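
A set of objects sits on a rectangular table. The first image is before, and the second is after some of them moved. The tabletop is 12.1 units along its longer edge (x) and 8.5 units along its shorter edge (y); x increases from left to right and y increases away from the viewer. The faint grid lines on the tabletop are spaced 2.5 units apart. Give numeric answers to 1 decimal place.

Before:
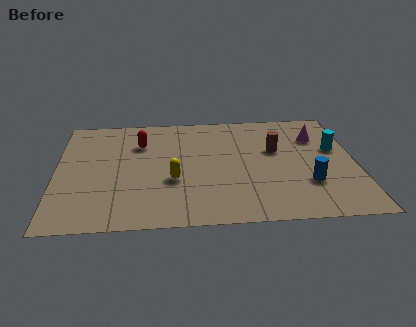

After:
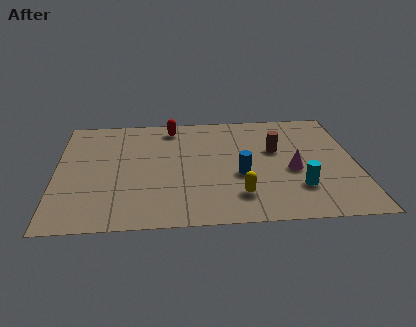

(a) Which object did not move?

the brown cylinder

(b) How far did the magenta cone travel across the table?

2.7

The magenta cone moved from about (10.6, 6.1) to (9.5, 3.6), a distance of √(1.1² + 2.5²) ≈ 2.7.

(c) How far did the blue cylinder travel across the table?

2.8

From (10.1, 2.6) to (7.4, 3.4), the blue cylinder covered √(2.7² + 0.8²) ≈ 2.8 units.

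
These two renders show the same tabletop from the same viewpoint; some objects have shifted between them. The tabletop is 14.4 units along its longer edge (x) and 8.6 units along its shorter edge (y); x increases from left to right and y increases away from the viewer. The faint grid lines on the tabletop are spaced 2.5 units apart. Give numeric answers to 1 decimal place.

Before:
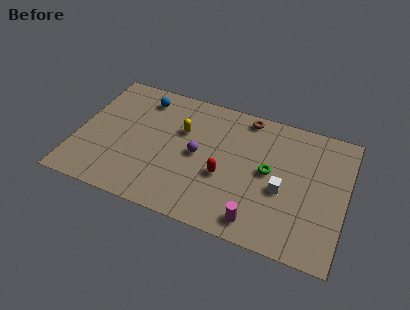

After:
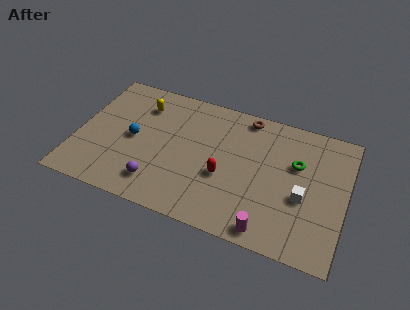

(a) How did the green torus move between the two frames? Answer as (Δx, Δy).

(1.4, 1.0)

From the two frames, the green torus sits at roughly (10.3, 4.5) before and (11.7, 5.5) after.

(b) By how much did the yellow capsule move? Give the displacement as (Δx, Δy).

(-2.3, 1.0)

The yellow capsule was at about (5.5, 5.6) and moved to about (3.2, 6.6).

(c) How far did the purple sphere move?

3.2

The purple sphere was near (6.5, 4.3) before and (4.6, 1.7) after, so it travelled √(1.9² + 2.6²) ≈ 3.2 units.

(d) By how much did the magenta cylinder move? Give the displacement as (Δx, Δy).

(0.6, -0.3)

The magenta cylinder started near (10.0, 1.2) and ended near (10.6, 0.9).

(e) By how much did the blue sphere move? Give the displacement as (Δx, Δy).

(-0.2, -2.9)

From the two frames, the blue sphere sits at roughly (3.2, 7.1) before and (3.0, 4.2) after.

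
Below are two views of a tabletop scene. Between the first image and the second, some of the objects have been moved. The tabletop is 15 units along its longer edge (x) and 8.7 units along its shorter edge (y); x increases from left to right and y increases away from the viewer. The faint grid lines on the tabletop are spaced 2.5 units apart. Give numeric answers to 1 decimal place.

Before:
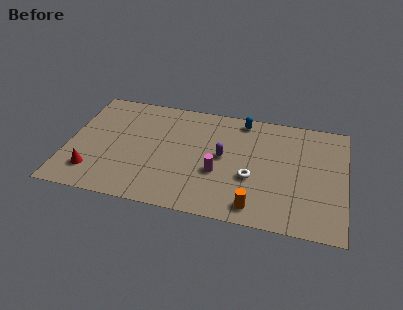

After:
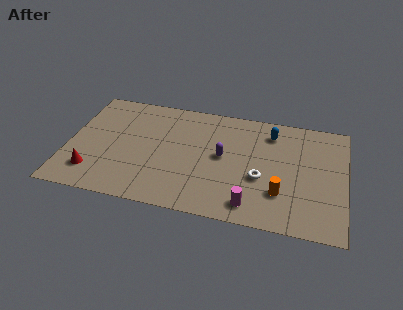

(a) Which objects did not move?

the purple capsule and the red cone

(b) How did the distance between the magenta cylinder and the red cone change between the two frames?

+1.8

The distance was about 6.8 in the first image and 8.6 in the second, so they moved 1.8 units further apart.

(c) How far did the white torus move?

0.5

The white torus was near (10.0, 3.3) before and (10.5, 3.4) after, so it travelled √(0.5² + 0.1²) ≈ 0.5 units.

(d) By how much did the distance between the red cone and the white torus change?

+0.5

The distance was about 8.6 in the first image and 9.1 in the second, so they moved 0.5 units further apart.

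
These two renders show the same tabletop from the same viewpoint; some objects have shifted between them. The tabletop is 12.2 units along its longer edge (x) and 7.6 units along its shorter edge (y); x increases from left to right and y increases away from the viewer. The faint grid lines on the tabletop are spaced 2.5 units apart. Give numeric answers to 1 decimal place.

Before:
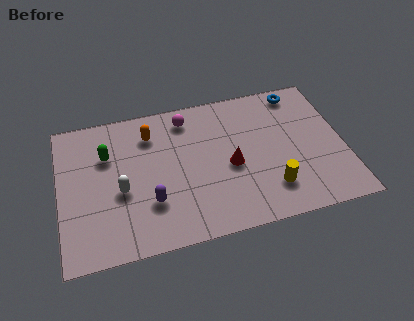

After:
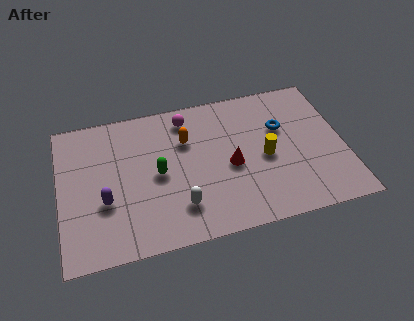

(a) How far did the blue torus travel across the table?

2.0

The blue torus moved from about (10.5, 6.7) to (9.6, 4.9), a distance of √(0.9² + 1.8²) ≈ 2.0.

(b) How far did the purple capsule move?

2.0

The purple capsule was near (3.8, 2.3) before and (1.9, 2.8) after, so it travelled √(1.9² + 0.5²) ≈ 2.0 units.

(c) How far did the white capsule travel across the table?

2.8

From (2.6, 3.2) to (5.0, 1.8), the white capsule covered √(2.4² + 1.4²) ≈ 2.8 units.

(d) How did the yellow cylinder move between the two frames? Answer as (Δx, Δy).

(-0.1, 1.7)

The yellow cylinder started near (8.9, 1.8) and ended near (8.8, 3.5).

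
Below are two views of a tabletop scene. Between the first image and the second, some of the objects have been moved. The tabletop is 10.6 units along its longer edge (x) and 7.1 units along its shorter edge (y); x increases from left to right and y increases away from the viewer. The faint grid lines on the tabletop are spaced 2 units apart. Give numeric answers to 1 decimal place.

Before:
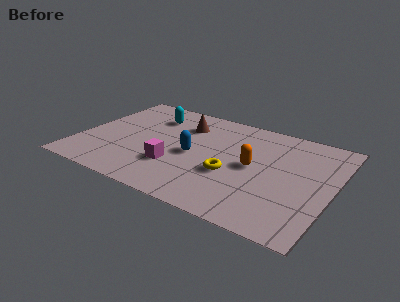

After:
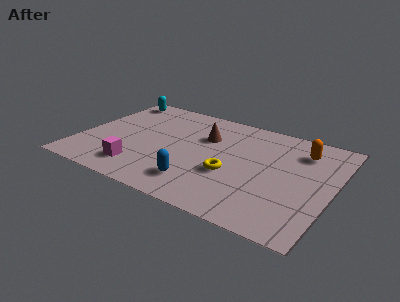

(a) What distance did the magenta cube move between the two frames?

1.6

The magenta cube was near (4.2, 2.2) before and (2.8, 1.4) after, so it travelled √(1.4² + 0.8²) ≈ 1.6 units.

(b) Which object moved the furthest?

the orange capsule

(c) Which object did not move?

the yellow torus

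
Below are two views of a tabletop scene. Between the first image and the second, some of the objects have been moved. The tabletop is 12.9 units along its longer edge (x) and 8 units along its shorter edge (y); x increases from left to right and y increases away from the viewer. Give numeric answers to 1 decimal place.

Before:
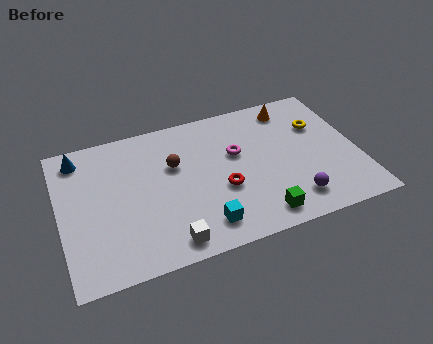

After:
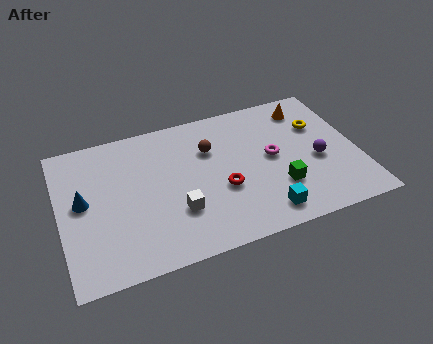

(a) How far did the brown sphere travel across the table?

1.6

The brown sphere was near (5.0, 5.1) before and (6.6, 5.5) after, so it travelled √(1.6² + 0.4²) ≈ 1.6 units.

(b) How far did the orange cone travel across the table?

0.7

The orange cone was near (10.3, 6.8) before and (11.0, 6.6) after, so it travelled √(0.7² + 0.2²) ≈ 0.7 units.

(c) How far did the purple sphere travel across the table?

2.3

From (9.8, 1.5) to (11.1, 3.4), the purple sphere covered √(1.3² + 1.9²) ≈ 2.3 units.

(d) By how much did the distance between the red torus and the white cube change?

-1.2

The distance was about 3.3 in the first image and 2.1 in the second, so they moved 1.2 units closer together.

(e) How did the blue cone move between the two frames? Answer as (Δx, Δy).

(0.0, -2.5)

The blue cone started near (1.0, 6.8) and ended near (1.0, 4.3).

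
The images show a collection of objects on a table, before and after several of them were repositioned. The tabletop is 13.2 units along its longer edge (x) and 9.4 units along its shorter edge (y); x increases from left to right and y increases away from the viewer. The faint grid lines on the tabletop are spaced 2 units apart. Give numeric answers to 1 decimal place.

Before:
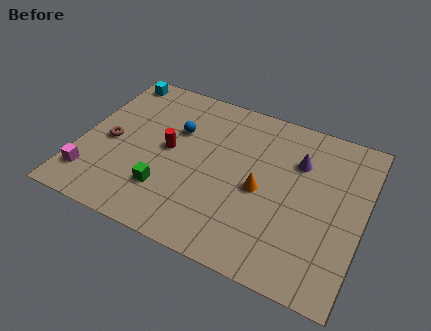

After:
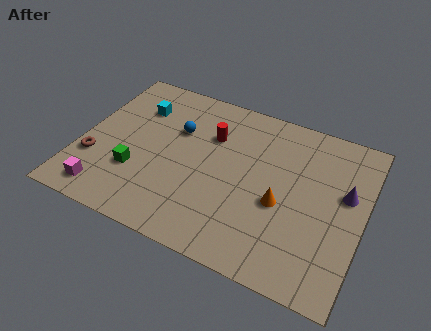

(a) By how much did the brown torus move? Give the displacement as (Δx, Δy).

(-0.6, -1.3)

The brown torus started near (1.4, 4.3) and ended near (0.8, 3.0).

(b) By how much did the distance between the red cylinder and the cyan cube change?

-1.1

The distance was about 4.7 in the first image and 3.6 in the second, so they moved 1.1 units closer together.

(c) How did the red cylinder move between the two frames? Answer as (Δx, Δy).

(1.8, 1.6)

The red cylinder started near (4.1, 4.9) and ended near (5.9, 6.5).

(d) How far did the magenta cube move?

1.0

The magenta cube moved from about (0.8, 1.9) to (1.6, 1.3), a distance of √(0.8² + 0.6²) ≈ 1.0.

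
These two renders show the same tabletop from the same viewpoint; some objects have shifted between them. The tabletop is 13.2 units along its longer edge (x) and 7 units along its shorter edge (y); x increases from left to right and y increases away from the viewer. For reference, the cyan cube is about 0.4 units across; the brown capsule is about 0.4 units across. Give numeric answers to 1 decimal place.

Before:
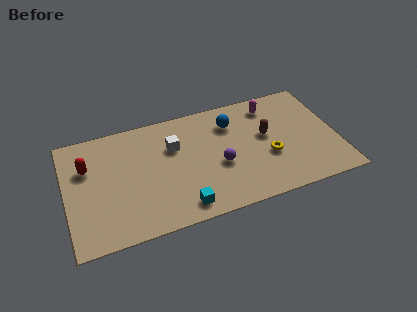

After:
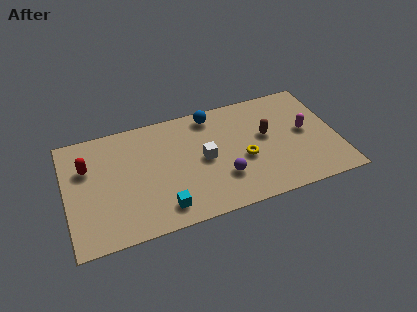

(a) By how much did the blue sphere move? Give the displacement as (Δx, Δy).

(-0.9, 0.8)

From the two frames, the blue sphere sits at roughly (8.2, 5.3) before and (7.3, 6.1) after.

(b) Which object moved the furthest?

the magenta capsule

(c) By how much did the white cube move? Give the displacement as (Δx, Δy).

(1.4, -1.2)

The white cube was at about (5.3, 4.7) and moved to about (6.7, 3.5).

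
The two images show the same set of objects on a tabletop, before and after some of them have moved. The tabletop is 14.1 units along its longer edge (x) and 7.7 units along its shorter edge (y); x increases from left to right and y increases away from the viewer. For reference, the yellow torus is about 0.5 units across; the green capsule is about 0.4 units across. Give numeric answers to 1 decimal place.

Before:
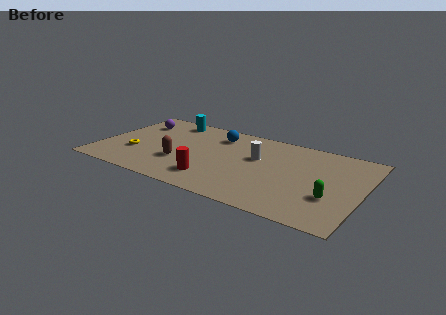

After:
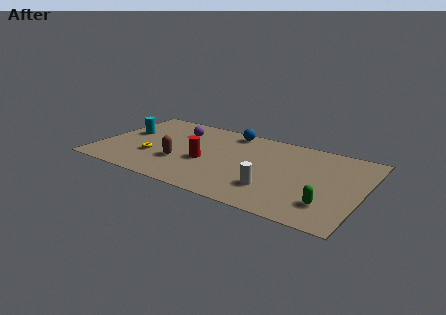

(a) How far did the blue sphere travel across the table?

0.9

The blue sphere moved from about (6.0, 6.1) to (6.6, 6.8), a distance of √(0.6² + 0.7²) ≈ 0.9.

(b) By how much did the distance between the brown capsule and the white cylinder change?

+0.7

They were about 4.4 units apart before and 5.1 after — 0.7 units further apart.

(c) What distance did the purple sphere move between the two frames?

2.4

The purple sphere was near (1.5, 5.8) before and (3.9, 5.7) after, so it travelled √(2.4² + 0.1²) ≈ 2.4 units.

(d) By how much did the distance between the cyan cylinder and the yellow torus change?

-1.7

Before: roughly 4.3 units apart; after: 2.6. That's 1.7 units closer together.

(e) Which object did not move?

the brown capsule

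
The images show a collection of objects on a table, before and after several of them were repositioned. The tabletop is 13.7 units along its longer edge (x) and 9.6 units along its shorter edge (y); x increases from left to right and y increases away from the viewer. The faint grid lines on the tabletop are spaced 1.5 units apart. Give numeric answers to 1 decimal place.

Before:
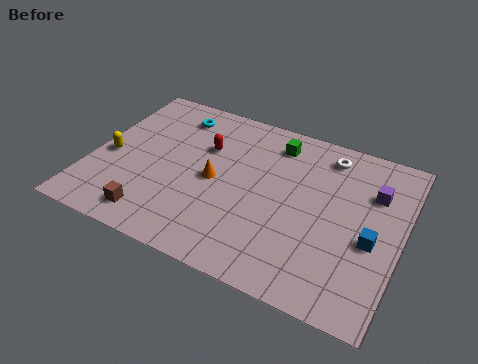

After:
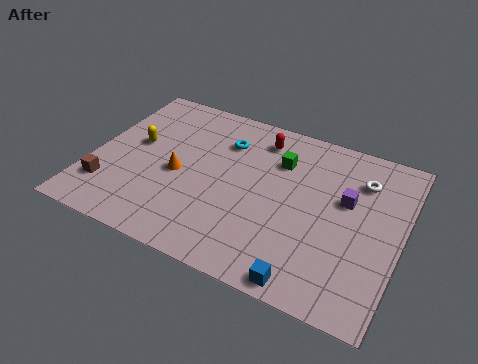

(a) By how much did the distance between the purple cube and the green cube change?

-1.4

The distance was about 4.7 in the first image and 3.3 in the second, so they moved 1.4 units closer together.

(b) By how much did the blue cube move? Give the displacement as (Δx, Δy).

(-2.4, -3.2)

From the two frames, the blue cube sits at roughly (12.5, 4.0) before and (10.1, 0.8) after.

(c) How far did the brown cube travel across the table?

2.4

From (3.2, 1.4) to (1.0, 2.3), the brown cube covered √(2.2² + 0.9²) ≈ 2.4 units.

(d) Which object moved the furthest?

the blue cube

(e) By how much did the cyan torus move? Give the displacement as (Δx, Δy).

(2.4, -0.8)

The cyan torus was at about (3.2, 7.9) and moved to about (5.6, 7.1).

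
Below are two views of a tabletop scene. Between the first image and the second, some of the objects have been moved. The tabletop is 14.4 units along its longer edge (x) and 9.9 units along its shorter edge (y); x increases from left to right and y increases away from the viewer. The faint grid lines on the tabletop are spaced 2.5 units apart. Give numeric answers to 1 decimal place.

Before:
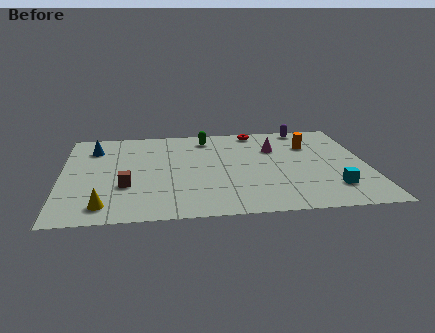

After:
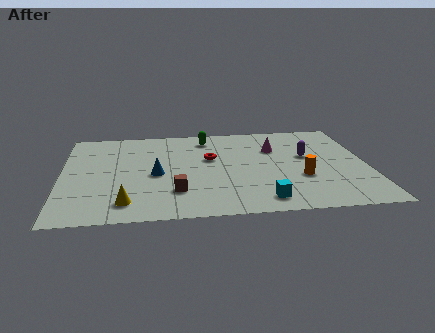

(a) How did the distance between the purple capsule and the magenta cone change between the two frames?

-0.9

They were about 2.7 units apart before and 1.8 after — 0.9 units closer together.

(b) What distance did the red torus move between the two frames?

3.7

The red torus was near (9.3, 8.9) before and (7.0, 6.0) after, so it travelled √(2.3² + 2.9²) ≈ 3.7 units.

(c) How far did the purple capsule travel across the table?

3.2

From (11.7, 9.0) to (11.6, 5.8), the purple capsule covered √(0.1² + 3.2²) ≈ 3.2 units.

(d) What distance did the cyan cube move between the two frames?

3.4

The cyan cube was near (12.6, 2.3) before and (9.3, 1.4) after, so it travelled √(3.3² + 0.9²) ≈ 3.4 units.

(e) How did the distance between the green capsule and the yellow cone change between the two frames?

-0.7

The distance was about 8.4 in the first image and 7.7 in the second, so they moved 0.7 units closer together.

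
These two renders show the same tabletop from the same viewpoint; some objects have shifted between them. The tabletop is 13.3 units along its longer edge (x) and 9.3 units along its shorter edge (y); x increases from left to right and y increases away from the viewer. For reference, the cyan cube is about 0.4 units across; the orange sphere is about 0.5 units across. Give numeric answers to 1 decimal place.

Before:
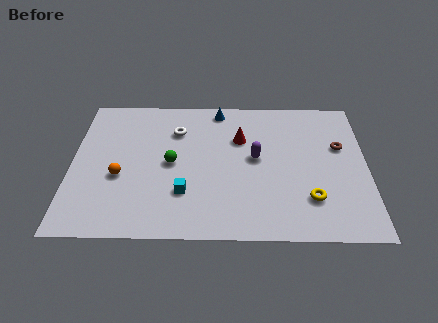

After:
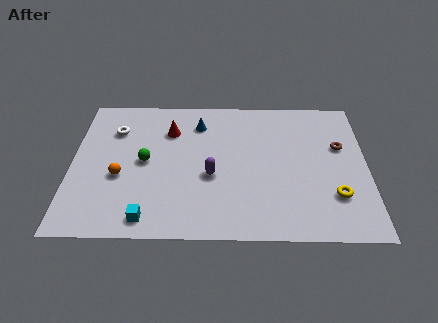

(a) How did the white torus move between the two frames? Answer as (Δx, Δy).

(-2.8, 0.0)

The white torus started near (4.7, 6.8) and ended near (1.9, 6.8).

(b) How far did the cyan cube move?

2.3

From (5.1, 2.7) to (3.5, 1.1), the cyan cube covered √(1.6² + 1.6²) ≈ 2.3 units.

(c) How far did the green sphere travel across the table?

1.2

The green sphere was near (4.5, 4.6) before and (3.3, 4.7) after, so it travelled √(1.2² + 0.1²) ≈ 1.2 units.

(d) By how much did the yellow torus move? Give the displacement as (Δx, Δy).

(1.1, 0.2)

The yellow torus started near (10.7, 2.4) and ended near (11.8, 2.6).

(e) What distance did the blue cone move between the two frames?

1.3

From (6.6, 8.3) to (5.7, 7.3), the blue cone covered √(0.9² + 1.0²) ≈ 1.3 units.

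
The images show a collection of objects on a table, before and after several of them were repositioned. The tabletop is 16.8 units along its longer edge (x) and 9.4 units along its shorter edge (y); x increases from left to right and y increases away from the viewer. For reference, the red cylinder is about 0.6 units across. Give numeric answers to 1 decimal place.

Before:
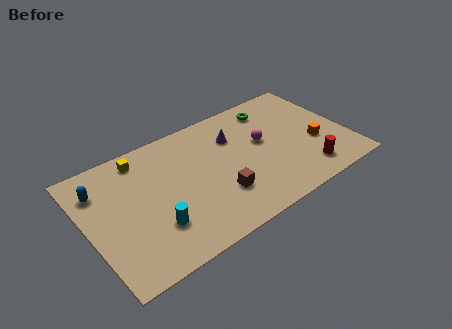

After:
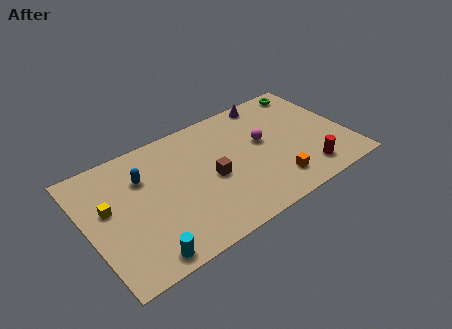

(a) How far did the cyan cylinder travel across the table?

2.0

The cyan cylinder was near (3.9, 2.7) before and (2.9, 1.0) after, so it travelled √(1.0² + 1.7²) ≈ 2.0 units.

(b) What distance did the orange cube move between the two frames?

3.5

From (14.7, 3.6) to (11.6, 1.9), the orange cube covered √(3.1² + 1.7²) ≈ 3.5 units.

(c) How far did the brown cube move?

1.5

From (8.1, 2.8) to (7.9, 4.3), the brown cube covered √(0.2² + 1.5²) ≈ 1.5 units.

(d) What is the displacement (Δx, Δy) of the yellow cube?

(-2.5, -2.6)

From the two frames, the yellow cube sits at roughly (3.9, 8.1) before and (1.4, 5.5) after.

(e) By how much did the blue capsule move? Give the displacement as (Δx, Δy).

(2.7, -0.5)

From the two frames, the blue capsule sits at roughly (1.1, 7.1) before and (3.8, 6.6) after.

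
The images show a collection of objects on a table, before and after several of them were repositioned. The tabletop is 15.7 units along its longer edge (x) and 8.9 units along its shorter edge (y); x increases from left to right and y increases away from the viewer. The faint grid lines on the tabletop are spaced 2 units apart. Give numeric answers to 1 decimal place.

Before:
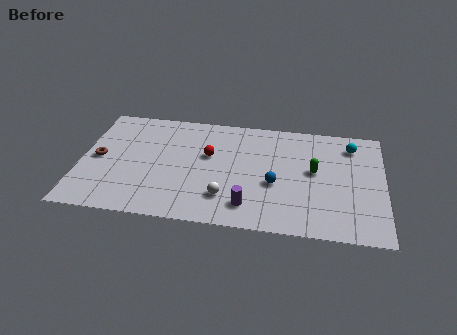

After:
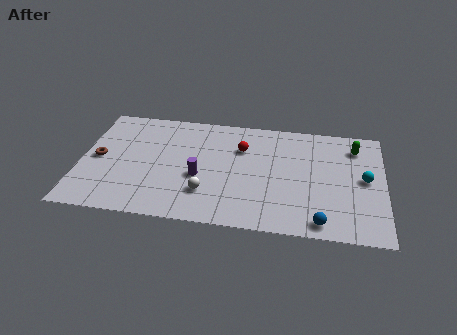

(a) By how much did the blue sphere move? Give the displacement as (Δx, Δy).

(2.4, -2.6)

The blue sphere was at about (10.1, 3.6) and moved to about (12.5, 1.0).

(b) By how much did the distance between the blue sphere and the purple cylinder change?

+4.5

The distance was about 2.3 in the first image and 6.8 in the second, so they moved 4.5 units further apart.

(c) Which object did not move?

the brown torus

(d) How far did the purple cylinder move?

3.2

From (8.8, 1.7) to (6.2, 3.6), the purple cylinder covered √(2.6² + 1.9²) ≈ 3.2 units.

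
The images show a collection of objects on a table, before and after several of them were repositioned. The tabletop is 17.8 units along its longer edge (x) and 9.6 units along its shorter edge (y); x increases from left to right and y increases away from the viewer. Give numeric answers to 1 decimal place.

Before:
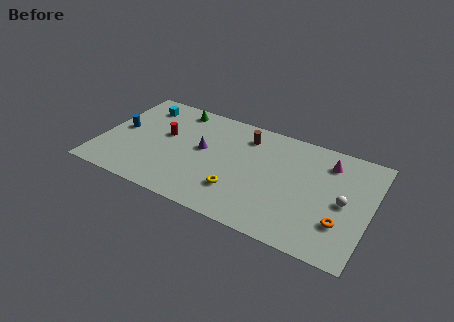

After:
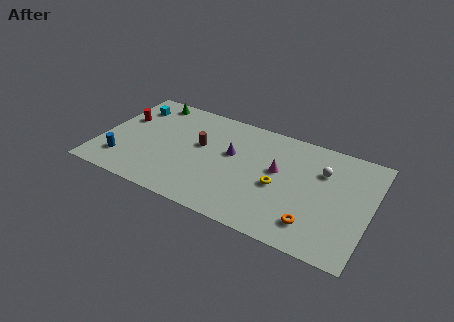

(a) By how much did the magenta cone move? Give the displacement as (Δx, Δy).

(-3.1, -2.1)

From the two frames, the magenta cone sits at roughly (14.8, 7.6) before and (11.7, 5.5) after.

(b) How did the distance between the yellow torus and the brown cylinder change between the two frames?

+0.5

Before: roughly 5.1 units apart; after: 5.6. That's 0.5 units further apart.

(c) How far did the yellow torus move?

3.0

From (9.4, 2.6) to (11.9, 4.2), the yellow torus covered √(2.5² + 1.6²) ≈ 3.0 units.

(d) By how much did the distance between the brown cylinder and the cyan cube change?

-1.8

They were about 7.1 units apart before and 5.3 after — 1.8 units closer together.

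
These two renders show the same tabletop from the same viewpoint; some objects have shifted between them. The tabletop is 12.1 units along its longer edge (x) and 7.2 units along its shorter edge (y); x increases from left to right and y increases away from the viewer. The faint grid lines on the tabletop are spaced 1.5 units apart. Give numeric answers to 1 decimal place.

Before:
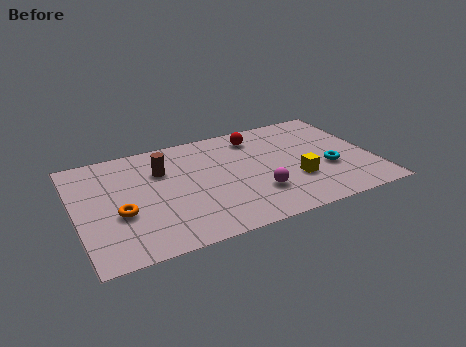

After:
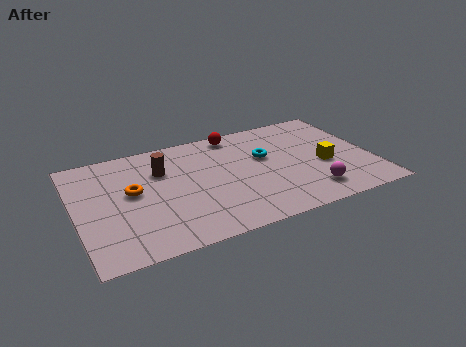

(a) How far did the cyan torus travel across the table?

2.9

The cyan torus was near (10.2, 2.7) before and (7.8, 4.4) after, so it travelled √(2.4² + 1.7²) ≈ 2.9 units.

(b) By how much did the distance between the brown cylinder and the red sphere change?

-0.6

They were about 4.1 units apart before and 3.5 after — 0.6 units closer together.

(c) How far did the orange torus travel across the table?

1.3

From (1.7, 2.8) to (2.3, 4.0), the orange torus covered √(0.6² + 1.2²) ≈ 1.3 units.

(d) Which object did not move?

the brown cylinder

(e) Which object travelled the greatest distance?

the cyan torus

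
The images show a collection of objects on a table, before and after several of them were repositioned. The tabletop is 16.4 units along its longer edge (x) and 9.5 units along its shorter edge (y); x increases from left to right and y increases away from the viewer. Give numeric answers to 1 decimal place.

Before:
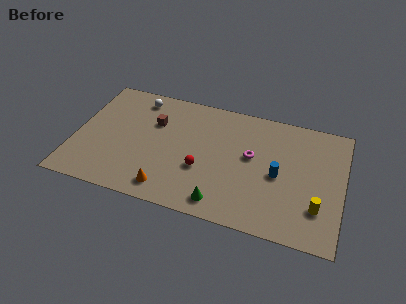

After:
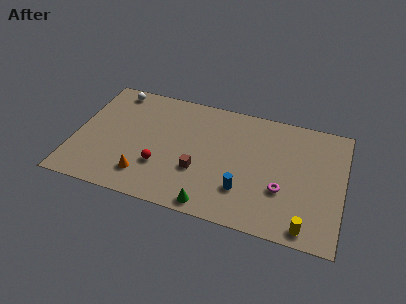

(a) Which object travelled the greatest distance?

the brown cube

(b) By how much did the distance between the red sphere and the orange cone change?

-1.5

Before: roughly 2.8 units apart; after: 1.3. That's 1.5 units closer together.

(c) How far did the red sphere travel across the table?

2.5

The red sphere moved from about (7.9, 3.5) to (5.4, 3.0), a distance of √(2.5² + 0.5²) ≈ 2.5.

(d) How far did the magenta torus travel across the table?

2.9

From (10.8, 5.4) to (12.8, 3.3), the magenta torus covered √(2.0² + 2.1²) ≈ 2.9 units.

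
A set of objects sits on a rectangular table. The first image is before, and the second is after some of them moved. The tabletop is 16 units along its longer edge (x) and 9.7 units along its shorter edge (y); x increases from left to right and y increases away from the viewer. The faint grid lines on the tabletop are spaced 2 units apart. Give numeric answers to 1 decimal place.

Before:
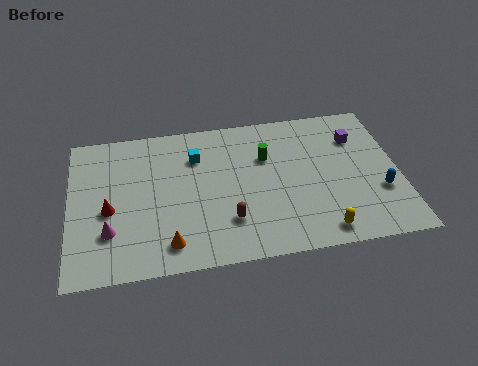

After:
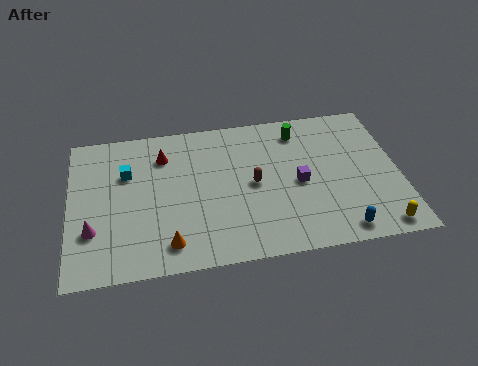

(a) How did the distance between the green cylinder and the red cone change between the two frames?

-1.3

The distance was about 8.0 in the first image and 6.7 in the second, so they moved 1.3 units closer together.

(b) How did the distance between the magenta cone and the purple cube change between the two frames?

-2.8

They were about 12.9 units apart before and 10.1 after — 2.8 units closer together.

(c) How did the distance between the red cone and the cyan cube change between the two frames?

-3.2

The distance was about 5.2 in the first image and 2.0 in the second, so they moved 3.2 units closer together.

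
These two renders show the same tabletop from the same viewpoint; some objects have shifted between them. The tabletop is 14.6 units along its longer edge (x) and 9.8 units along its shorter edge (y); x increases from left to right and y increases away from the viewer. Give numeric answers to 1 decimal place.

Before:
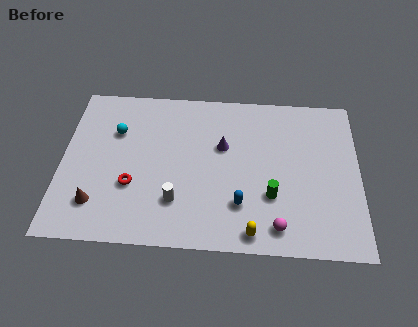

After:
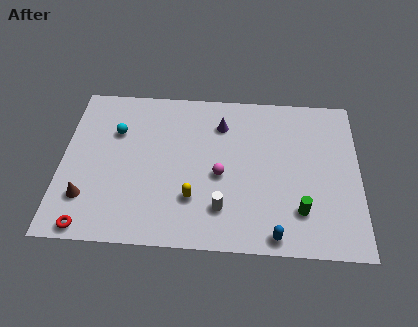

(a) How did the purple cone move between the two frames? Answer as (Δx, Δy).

(-0.1, 1.4)

The purple cone was at about (7.9, 6.1) and moved to about (7.8, 7.5).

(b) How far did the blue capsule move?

2.4

The blue capsule was near (8.8, 2.6) before and (10.5, 0.9) after, so it travelled √(1.7² + 1.7²) ≈ 2.4 units.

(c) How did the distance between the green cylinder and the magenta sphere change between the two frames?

+2.5

They were about 1.8 units apart before and 4.3 after — 2.5 units further apart.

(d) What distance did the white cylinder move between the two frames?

2.2

The white cylinder moved from about (5.7, 2.6) to (7.9, 2.3), a distance of √(2.2² + 0.3²) ≈ 2.2.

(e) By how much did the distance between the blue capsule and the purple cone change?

+3.5

Before: roughly 3.6 units apart; after: 7.1. That's 3.5 units further apart.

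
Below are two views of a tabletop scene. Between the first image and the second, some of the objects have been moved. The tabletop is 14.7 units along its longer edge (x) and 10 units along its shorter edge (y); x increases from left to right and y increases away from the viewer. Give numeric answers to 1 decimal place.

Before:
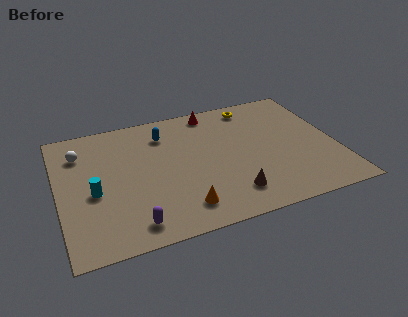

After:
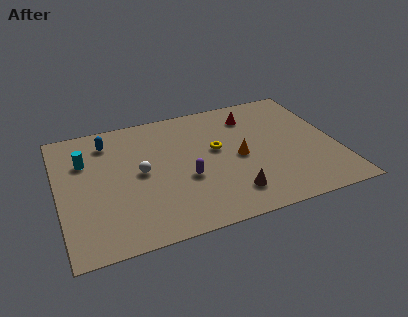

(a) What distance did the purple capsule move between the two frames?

3.9

The purple capsule was near (3.6, 1.4) before and (6.6, 3.9) after, so it travelled √(3.0² + 2.5²) ≈ 3.9 units.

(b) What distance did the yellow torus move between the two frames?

3.8

The yellow torus moved from about (10.7, 8.7) to (8.4, 5.7), a distance of √(2.3² + 3.0²) ≈ 3.8.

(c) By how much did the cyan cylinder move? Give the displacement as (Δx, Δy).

(-0.3, 2.6)

From the two frames, the cyan cylinder sits at roughly (1.8, 4.3) before and (1.5, 6.9) after.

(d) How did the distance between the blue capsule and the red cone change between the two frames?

+4.8

They were about 2.9 units apart before and 7.7 after — 4.8 units further apart.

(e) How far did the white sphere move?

3.9

The white sphere moved from about (1.3, 7.6) to (4.3, 5.1), a distance of √(3.0² + 2.5²) ≈ 3.9.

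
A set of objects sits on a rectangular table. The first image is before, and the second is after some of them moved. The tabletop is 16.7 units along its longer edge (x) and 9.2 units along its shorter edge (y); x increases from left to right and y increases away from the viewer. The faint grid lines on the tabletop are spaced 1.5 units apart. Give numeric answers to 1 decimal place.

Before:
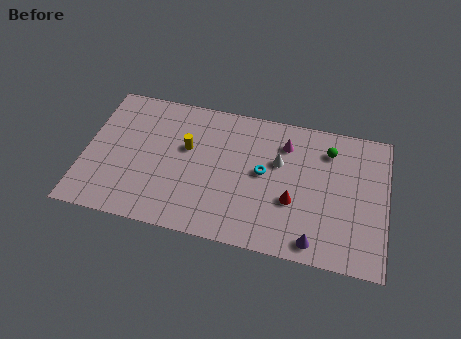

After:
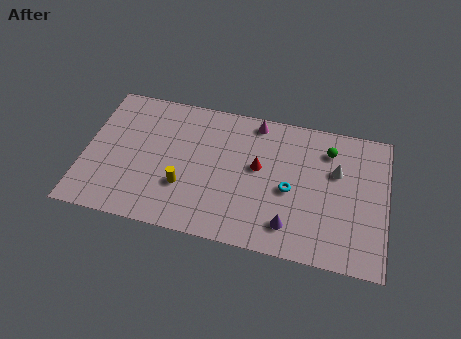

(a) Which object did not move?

the green sphere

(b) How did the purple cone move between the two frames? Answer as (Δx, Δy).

(-1.4, 0.7)

The purple cone was at about (12.9, 1.1) and moved to about (11.5, 1.8).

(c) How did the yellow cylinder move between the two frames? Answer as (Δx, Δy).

(0.0, -2.6)

The yellow cylinder was at about (5.6, 5.6) and moved to about (5.6, 3.0).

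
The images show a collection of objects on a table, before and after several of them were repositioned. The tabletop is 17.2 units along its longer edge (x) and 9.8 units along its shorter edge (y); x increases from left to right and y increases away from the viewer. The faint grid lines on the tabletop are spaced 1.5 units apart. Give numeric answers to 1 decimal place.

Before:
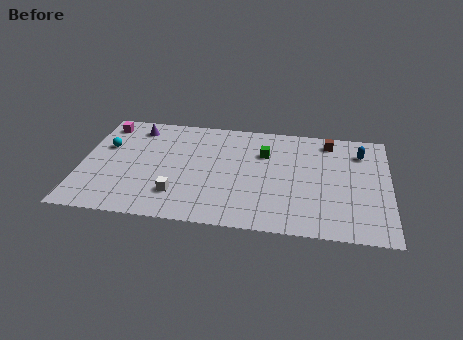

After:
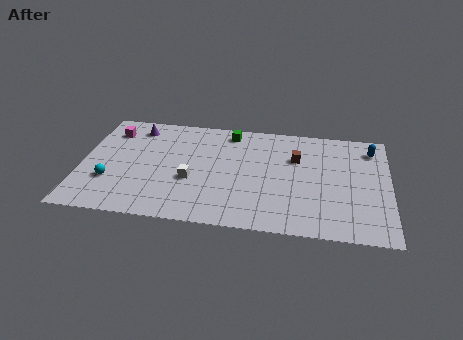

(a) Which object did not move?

the purple cone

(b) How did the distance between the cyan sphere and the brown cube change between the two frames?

-1.8

They were about 12.7 units apart before and 10.9 after — 1.8 units closer together.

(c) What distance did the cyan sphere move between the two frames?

3.1

From (1.3, 6.2) to (1.7, 3.1), the cyan sphere covered √(0.4² + 3.1²) ≈ 3.1 units.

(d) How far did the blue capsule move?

0.7

From (15.6, 7.6) to (16.2, 8.0), the blue capsule covered √(0.6² + 0.4²) ≈ 0.7 units.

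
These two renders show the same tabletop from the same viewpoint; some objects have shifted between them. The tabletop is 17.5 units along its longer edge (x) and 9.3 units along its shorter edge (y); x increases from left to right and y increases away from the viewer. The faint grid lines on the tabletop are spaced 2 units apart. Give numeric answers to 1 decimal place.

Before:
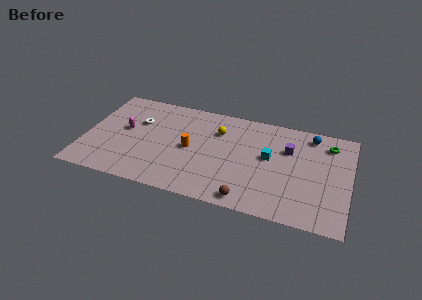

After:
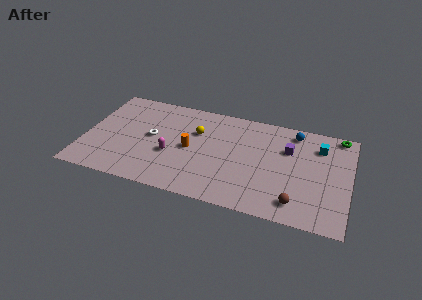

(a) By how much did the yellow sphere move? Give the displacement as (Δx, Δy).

(-1.4, -0.5)

From the two frames, the yellow sphere sits at roughly (8.7, 6.7) before and (7.3, 6.2) after.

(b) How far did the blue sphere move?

1.1

The blue sphere moved from about (14.8, 8.0) to (13.7, 8.0), a distance of √(1.1² + 0.0²) ≈ 1.1.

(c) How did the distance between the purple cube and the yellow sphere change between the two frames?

+1.4

They were about 4.7 units apart before and 6.1 after — 1.4 units further apart.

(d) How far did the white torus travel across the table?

1.6

The white torus moved from about (3.4, 6.1) to (4.4, 4.9), a distance of √(1.0² + 1.2²) ≈ 1.6.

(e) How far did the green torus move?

1.2

The green torus moved from about (16.0, 7.5) to (16.6, 8.5), a distance of √(0.6² + 1.0²) ≈ 1.2.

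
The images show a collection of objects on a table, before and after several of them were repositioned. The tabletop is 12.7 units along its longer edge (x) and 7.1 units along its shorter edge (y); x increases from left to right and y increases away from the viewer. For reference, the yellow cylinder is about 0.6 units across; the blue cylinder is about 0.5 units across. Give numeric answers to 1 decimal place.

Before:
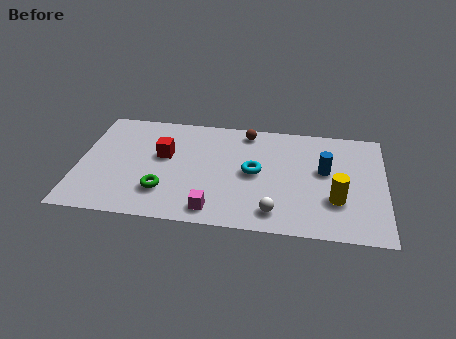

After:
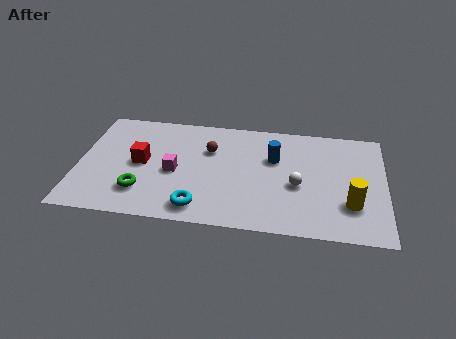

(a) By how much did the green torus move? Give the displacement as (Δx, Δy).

(-0.9, -0.1)

From the two frames, the green torus sits at roughly (3.6, 1.9) before and (2.7, 1.8) after.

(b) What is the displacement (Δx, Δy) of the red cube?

(-0.9, -0.6)

The red cube started near (3.5, 4.2) and ended near (2.6, 3.6).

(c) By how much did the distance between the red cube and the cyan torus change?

-0.3

They were about 3.8 units apart before and 3.5 after — 0.3 units closer together.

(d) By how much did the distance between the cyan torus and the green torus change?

-1.6

The distance was about 4.1 in the first image and 2.5 in the second, so they moved 1.6 units closer together.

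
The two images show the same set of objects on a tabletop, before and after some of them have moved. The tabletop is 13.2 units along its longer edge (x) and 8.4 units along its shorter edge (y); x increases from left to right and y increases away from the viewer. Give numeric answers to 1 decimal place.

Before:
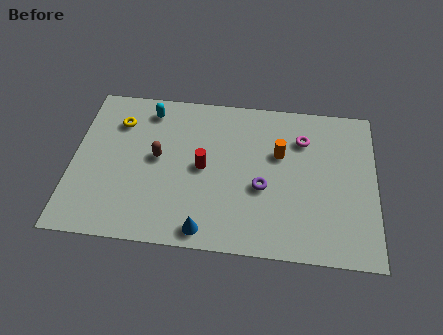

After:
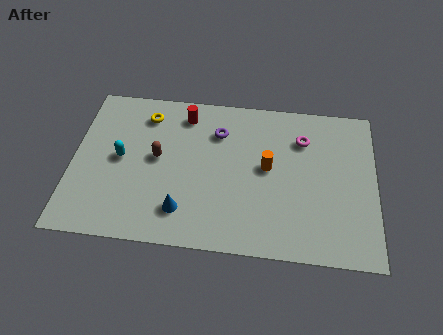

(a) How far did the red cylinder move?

2.9

The red cylinder moved from about (5.7, 4.2) to (4.8, 7.0), a distance of √(0.9² + 2.8²) ≈ 2.9.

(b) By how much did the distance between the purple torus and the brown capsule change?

-1.6

Before: roughly 4.7 units apart; after: 3.1. That's 1.6 units closer together.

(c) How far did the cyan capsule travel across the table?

3.0

The cyan capsule moved from about (3.2, 7.1) to (2.1, 4.3), a distance of √(1.1² + 2.8²) ≈ 3.0.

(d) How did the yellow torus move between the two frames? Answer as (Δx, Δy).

(1.2, 0.5)

From the two frames, the yellow torus sits at roughly (1.9, 6.3) before and (3.1, 6.8) after.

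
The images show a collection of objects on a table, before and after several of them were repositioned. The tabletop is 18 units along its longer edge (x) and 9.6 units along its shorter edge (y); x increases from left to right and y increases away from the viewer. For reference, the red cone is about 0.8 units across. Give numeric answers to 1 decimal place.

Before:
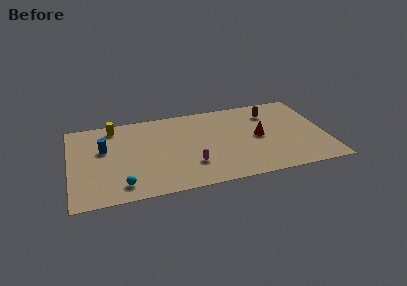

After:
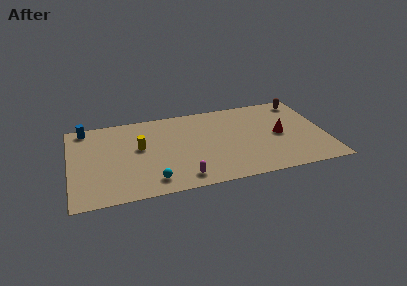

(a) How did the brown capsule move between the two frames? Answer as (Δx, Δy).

(2.4, 0.9)

The brown capsule started near (14.3, 7.4) and ended near (16.7, 8.3).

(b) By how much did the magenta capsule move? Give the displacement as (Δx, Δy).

(-0.7, -1.3)

The magenta capsule was at about (8.4, 2.7) and moved to about (7.7, 1.4).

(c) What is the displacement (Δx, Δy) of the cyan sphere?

(2.1, 0.0)

The cyan sphere started near (3.5, 1.6) and ended near (5.6, 1.6).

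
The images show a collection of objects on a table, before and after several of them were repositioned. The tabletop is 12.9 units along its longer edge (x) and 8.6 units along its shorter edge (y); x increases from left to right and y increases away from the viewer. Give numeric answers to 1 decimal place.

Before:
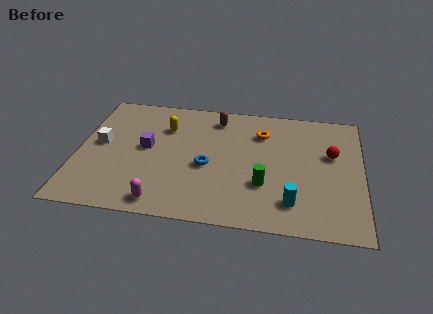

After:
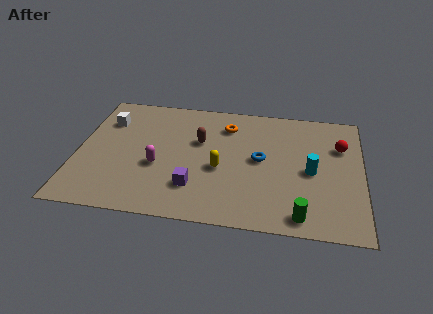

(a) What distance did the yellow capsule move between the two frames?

3.7

The yellow capsule was near (3.9, 6.2) before and (6.5, 3.6) after, so it travelled √(2.6² + 2.6²) ≈ 3.7 units.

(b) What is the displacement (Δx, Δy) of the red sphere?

(0.4, 0.6)

The red sphere was at about (11.5, 5.3) and moved to about (11.9, 5.9).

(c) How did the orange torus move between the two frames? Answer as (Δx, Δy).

(-1.6, 0.3)

The orange torus started near (8.3, 6.4) and ended near (6.7, 6.7).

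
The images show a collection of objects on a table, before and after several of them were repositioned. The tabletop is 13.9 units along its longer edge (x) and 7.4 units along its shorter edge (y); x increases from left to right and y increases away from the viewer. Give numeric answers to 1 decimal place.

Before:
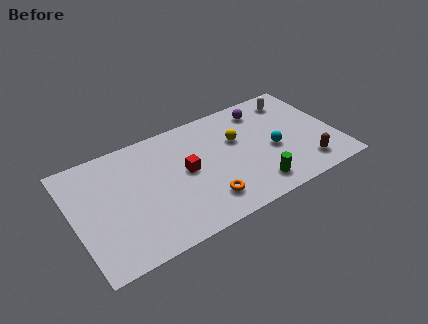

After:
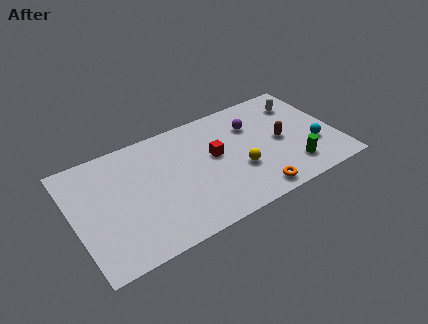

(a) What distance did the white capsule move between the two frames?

0.5

The white capsule moved from about (12.1, 6.1) to (12.4, 5.7), a distance of √(0.3² + 0.4²) ≈ 0.5.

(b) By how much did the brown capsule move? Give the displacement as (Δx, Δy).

(-1.0, 2.2)

The brown capsule was at about (12.0, 1.4) and moved to about (11.0, 3.6).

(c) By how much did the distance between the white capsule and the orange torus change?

-1.3

They were about 7.1 units apart before and 5.8 after — 1.3 units closer together.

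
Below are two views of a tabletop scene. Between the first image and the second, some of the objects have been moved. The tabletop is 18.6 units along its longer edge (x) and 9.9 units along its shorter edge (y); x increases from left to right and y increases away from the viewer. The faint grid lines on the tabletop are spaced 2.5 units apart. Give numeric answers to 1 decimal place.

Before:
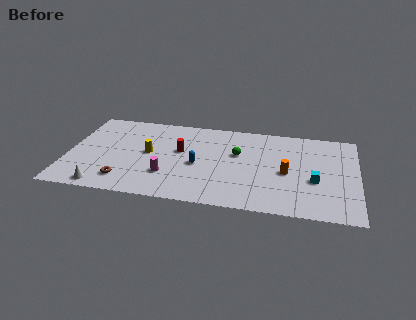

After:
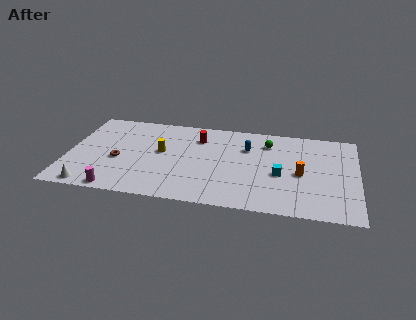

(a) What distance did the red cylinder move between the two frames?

2.0

The red cylinder moved from about (7.2, 5.8) to (8.3, 7.5), a distance of √(1.1² + 1.7²) ≈ 2.0.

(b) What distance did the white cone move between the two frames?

0.8

From (2.5, 1.0) to (1.7, 0.9), the white cone covered √(0.8² + 0.1²) ≈ 0.8 units.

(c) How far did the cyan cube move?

2.2

The cyan cube moved from about (15.9, 3.9) to (13.7, 4.2), a distance of √(2.2² + 0.3²) ≈ 2.2.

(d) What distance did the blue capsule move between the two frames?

4.0

From (8.4, 4.4) to (11.5, 6.9), the blue capsule covered √(3.1² + 2.5²) ≈ 4.0 units.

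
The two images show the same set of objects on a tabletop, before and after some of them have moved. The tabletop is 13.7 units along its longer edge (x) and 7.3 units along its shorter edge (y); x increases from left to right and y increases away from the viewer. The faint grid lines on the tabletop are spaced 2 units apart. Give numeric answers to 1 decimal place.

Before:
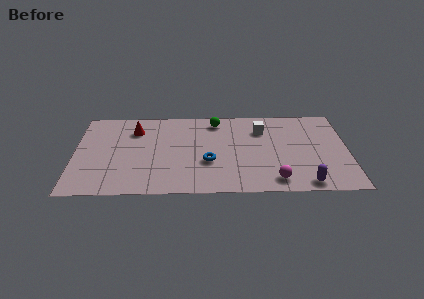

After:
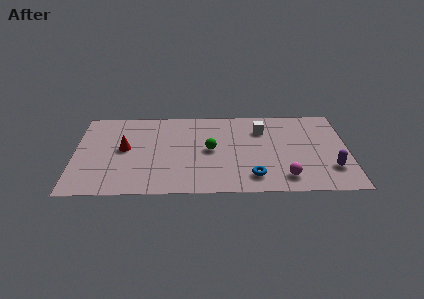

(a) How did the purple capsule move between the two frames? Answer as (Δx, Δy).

(1.3, 1.2)

The purple capsule was at about (11.5, 0.8) and moved to about (12.8, 2.0).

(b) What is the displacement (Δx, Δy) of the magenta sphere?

(0.5, 0.2)

From the two frames, the magenta sphere sits at roughly (10.0, 1.1) before and (10.5, 1.3) after.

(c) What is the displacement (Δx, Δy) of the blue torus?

(2.2, -1.3)

The blue torus started near (6.7, 2.7) and ended near (8.9, 1.4).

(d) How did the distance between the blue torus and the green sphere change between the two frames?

-0.4

The distance was about 3.5 in the first image and 3.1 in the second, so they moved 0.4 units closer together.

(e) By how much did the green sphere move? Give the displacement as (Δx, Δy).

(-0.3, -2.5)

The green sphere started near (7.1, 6.2) and ended near (6.8, 3.7).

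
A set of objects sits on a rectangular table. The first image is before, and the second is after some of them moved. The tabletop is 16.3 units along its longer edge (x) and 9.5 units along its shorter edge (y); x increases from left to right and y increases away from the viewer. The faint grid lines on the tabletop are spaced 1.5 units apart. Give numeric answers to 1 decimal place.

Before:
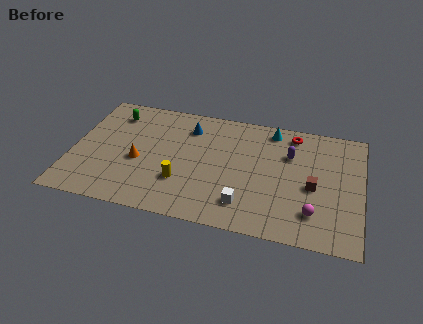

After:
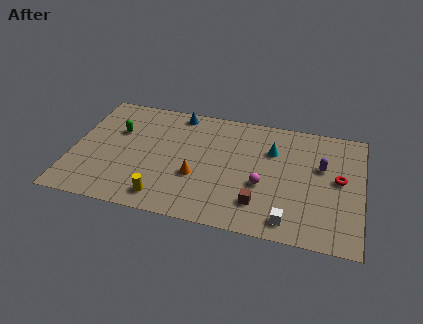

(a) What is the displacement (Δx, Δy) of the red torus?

(2.7, -3.1)

The red torus started near (12.3, 8.2) and ended near (15.0, 5.1).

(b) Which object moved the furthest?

the red torus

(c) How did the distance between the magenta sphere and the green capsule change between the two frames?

-4.0

Before: roughly 12.8 units apart; after: 8.8. That's 4.0 units closer together.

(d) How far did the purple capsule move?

1.9

From (12.2, 6.5) to (14.0, 5.9), the purple capsule covered √(1.8² + 0.6²) ≈ 1.9 units.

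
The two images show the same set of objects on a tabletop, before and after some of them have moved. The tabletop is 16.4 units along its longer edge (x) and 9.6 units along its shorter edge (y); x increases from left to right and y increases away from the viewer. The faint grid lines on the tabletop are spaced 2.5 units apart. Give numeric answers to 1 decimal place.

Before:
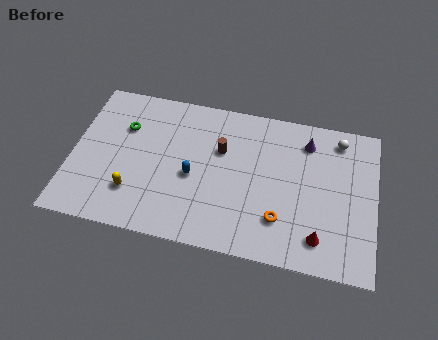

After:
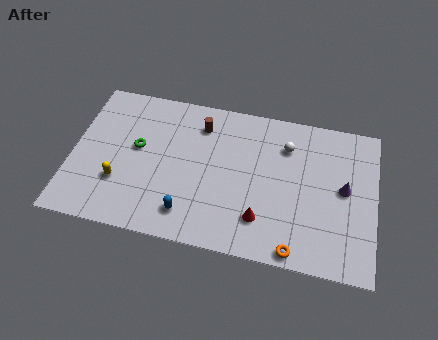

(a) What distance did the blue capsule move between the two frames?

2.4

From (6.6, 4.2) to (6.5, 1.8), the blue capsule covered √(0.1² + 2.4²) ≈ 2.4 units.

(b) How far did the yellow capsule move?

0.9

The yellow capsule moved from about (3.5, 2.5) to (2.7, 3.0), a distance of √(0.8² + 0.5²) ≈ 0.9.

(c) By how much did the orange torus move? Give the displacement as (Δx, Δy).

(0.9, -1.7)

The orange torus was at about (11.4, 2.5) and moved to about (12.3, 0.8).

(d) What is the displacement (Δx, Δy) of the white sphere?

(-2.8, -1.0)

The white sphere was at about (14.3, 8.2) and moved to about (11.5, 7.2).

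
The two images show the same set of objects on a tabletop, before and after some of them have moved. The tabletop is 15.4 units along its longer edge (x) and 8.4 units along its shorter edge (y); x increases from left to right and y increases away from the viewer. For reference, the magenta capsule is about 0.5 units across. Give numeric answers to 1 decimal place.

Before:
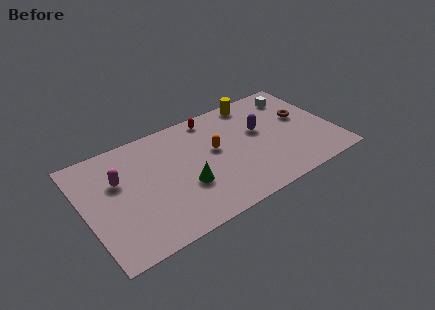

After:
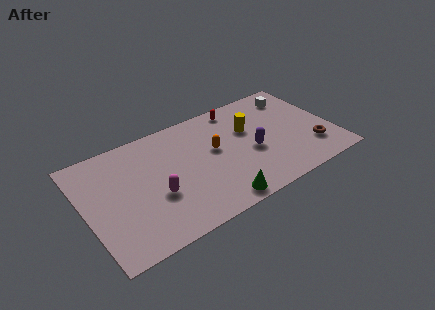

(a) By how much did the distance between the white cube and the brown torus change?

+2.7

The distance was about 1.9 in the first image and 4.6 in the second, so they moved 2.7 units further apart.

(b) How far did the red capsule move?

1.7

The red capsule was near (8.3, 7.4) before and (10.0, 7.4) after, so it travelled √(1.7² + 0.0²) ≈ 1.7 units.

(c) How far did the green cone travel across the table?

2.6

The green cone moved from about (6.0, 3.0) to (7.6, 0.9), a distance of √(1.6² + 2.1²) ≈ 2.6.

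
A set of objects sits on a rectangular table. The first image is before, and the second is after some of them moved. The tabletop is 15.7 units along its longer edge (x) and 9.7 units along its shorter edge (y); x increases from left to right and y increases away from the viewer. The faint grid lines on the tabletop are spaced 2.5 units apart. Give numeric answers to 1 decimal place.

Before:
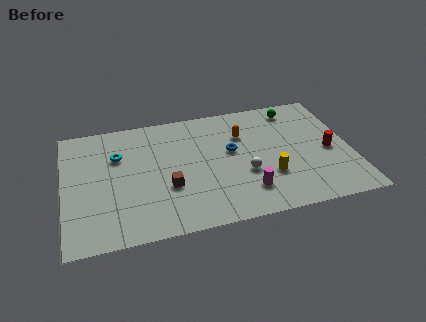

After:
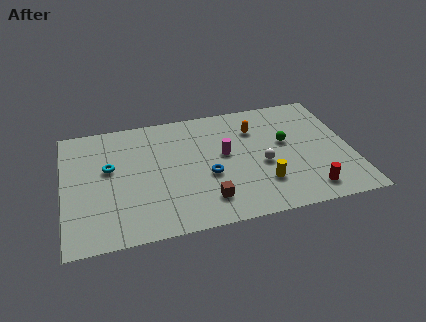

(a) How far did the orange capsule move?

0.8

The orange capsule moved from about (9.9, 6.8) to (10.6, 7.1), a distance of √(0.7² + 0.3²) ≈ 0.8.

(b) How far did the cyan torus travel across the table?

1.0

The cyan torus moved from about (3.0, 6.6) to (2.5, 5.7), a distance of √(0.5² + 0.9²) ≈ 1.0.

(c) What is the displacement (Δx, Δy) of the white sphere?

(1.0, 0.5)

The white sphere started near (9.8, 3.6) and ended near (10.8, 4.1).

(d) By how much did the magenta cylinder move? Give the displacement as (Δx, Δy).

(-1.0, 3.2)

The magenta cylinder was at about (9.8, 2.2) and moved to about (8.8, 5.4).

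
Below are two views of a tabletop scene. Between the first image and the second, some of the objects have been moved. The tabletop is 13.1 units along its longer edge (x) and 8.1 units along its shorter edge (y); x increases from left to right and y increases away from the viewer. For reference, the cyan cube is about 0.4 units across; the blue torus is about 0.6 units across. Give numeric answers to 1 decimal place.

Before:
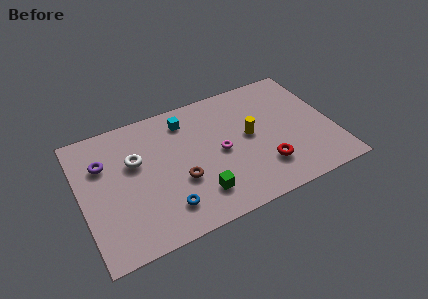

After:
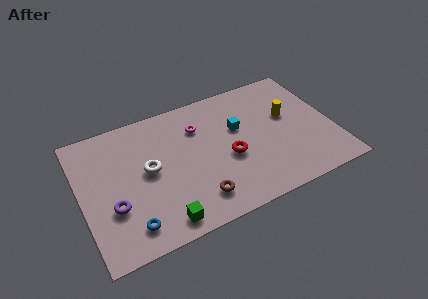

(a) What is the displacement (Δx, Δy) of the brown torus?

(0.7, -1.4)

The brown torus started near (5.0, 3.0) and ended near (5.7, 1.6).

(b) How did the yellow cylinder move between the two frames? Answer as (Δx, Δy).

(2.1, 0.5)

From the two frames, the yellow cylinder sits at roughly (8.8, 4.3) before and (10.9, 4.8) after.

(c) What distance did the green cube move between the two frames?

2.2

From (5.8, 1.8) to (3.8, 1.0), the green cube covered √(2.0² + 0.8²) ≈ 2.2 units.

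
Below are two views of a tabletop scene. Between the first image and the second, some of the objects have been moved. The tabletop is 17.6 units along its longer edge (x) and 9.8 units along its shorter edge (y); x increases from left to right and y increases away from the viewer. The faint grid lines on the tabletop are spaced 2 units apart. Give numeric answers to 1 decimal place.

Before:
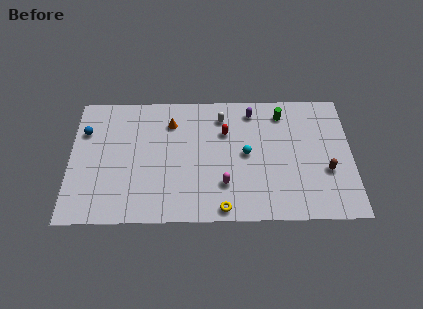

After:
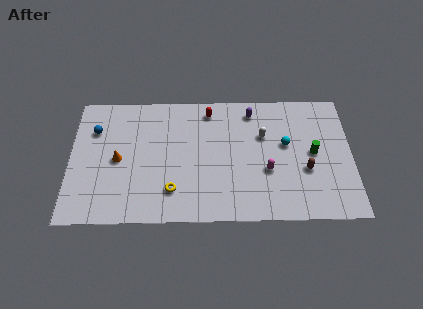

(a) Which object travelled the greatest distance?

the orange cone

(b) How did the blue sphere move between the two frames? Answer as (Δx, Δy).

(0.6, 0.1)

The blue sphere was at about (0.9, 6.9) and moved to about (1.5, 7.0).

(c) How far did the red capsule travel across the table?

2.0

The red capsule was near (9.7, 6.7) before and (8.7, 8.4) after, so it travelled √(1.0² + 1.7²) ≈ 2.0 units.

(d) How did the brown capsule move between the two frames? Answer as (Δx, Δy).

(-1.3, 0.1)

From the two frames, the brown capsule sits at roughly (16.0, 3.6) before and (14.7, 3.7) after.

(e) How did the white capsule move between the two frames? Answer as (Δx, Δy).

(2.6, -1.5)

The white capsule was at about (9.5, 7.9) and moved to about (12.1, 6.4).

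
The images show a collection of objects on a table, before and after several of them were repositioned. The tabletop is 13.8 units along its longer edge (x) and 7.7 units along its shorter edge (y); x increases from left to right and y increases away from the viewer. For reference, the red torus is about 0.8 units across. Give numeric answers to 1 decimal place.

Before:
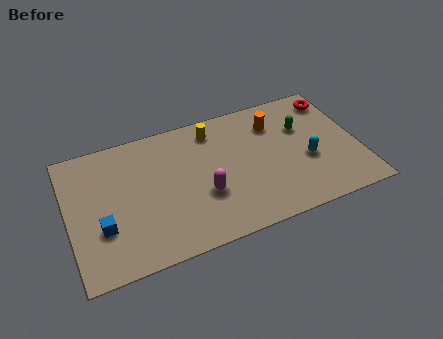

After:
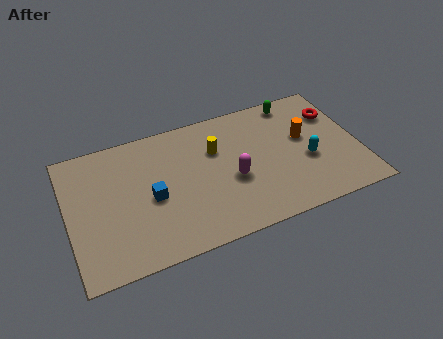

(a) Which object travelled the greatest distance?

the blue cube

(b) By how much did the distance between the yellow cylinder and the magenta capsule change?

-1.6

The distance was about 3.7 in the first image and 2.1 in the second, so they moved 1.6 units closer together.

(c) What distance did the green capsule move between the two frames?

1.7

The green capsule moved from about (11.3, 5.1) to (11.1, 6.8), a distance of √(0.2² + 1.7²) ≈ 1.7.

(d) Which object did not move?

the cyan capsule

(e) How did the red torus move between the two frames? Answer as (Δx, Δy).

(-0.1, -0.9)

The red torus was at about (13.0, 6.4) and moved to about (12.9, 5.5).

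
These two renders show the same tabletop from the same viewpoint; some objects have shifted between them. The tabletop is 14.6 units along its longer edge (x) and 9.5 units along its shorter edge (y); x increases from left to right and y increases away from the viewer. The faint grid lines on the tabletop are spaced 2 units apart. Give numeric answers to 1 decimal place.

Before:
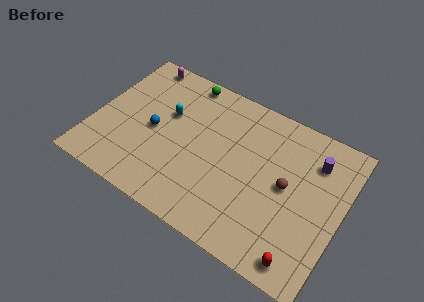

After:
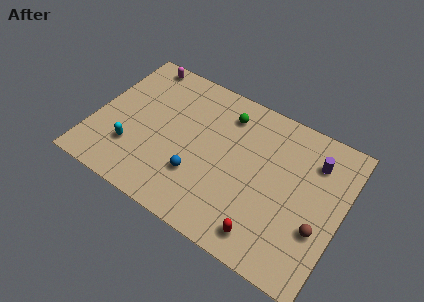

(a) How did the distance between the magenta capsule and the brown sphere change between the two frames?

+2.6

The distance was about 10.2 in the first image and 12.8 in the second, so they moved 2.6 units further apart.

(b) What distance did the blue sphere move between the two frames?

3.3

The blue sphere moved from about (3.5, 4.5) to (6.4, 2.9), a distance of √(2.9² + 1.6²) ≈ 3.3.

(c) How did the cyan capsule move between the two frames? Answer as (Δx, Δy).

(-1.6, -3.2)

The cyan capsule started near (4.1, 5.9) and ended near (2.5, 2.7).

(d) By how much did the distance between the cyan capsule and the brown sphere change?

+3.6

They were about 7.4 units apart before and 11.0 after — 3.6 units further apart.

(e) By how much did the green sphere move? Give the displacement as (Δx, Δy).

(2.7, -1.0)

The green sphere was at about (4.7, 8.6) and moved to about (7.4, 7.6).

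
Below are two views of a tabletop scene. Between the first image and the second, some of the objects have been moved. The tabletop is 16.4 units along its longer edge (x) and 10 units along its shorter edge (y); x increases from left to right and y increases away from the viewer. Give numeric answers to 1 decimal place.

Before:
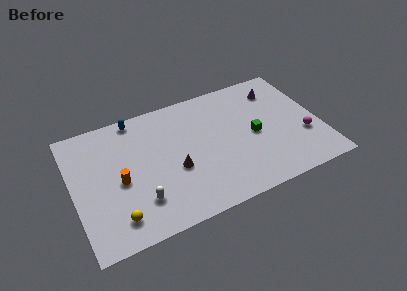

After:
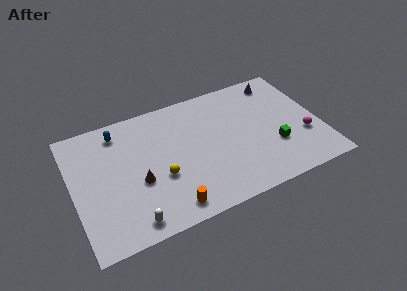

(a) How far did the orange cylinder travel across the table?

4.3

From (3.0, 4.5) to (5.9, 1.3), the orange cylinder covered √(2.9² + 3.2²) ≈ 4.3 units.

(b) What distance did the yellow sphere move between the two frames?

3.7

The yellow sphere was near (2.5, 1.8) before and (5.6, 3.8) after, so it travelled √(3.1² + 2.0²) ≈ 3.7 units.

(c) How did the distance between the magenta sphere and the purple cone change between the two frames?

+0.6

The distance was about 4.7 in the first image and 5.3 in the second, so they moved 0.6 units further apart.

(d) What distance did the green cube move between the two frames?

1.8

The green cube was near (12.0, 4.7) before and (13.2, 3.3) after, so it travelled √(1.2² + 1.4²) ≈ 1.8 units.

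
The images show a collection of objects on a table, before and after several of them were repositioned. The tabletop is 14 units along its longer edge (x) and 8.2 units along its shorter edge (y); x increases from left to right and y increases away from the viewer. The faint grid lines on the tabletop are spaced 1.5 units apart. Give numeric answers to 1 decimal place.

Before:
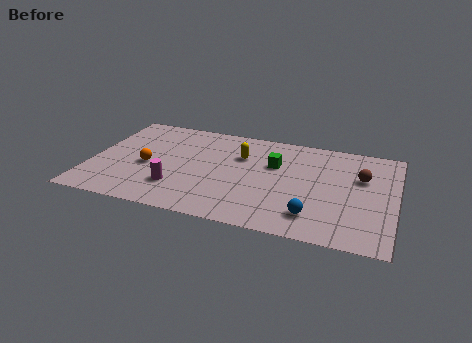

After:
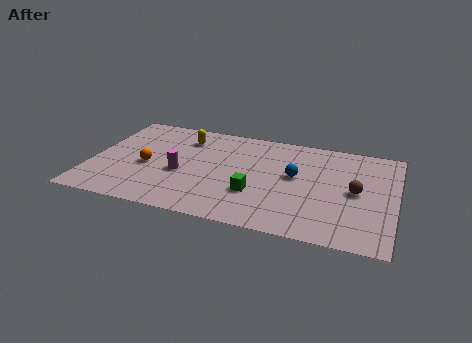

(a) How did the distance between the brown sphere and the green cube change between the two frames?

+0.7

Before: roughly 4.0 units apart; after: 4.7. That's 0.7 units further apart.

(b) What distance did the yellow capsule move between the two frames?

2.8

The yellow capsule was near (6.8, 5.6) before and (4.1, 6.4) after, so it travelled √(2.7² + 0.8²) ≈ 2.8 units.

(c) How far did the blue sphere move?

3.1

The blue sphere was near (10.4, 1.7) before and (9.4, 4.6) after, so it travelled √(1.0² + 2.9²) ≈ 3.1 units.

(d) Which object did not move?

the orange sphere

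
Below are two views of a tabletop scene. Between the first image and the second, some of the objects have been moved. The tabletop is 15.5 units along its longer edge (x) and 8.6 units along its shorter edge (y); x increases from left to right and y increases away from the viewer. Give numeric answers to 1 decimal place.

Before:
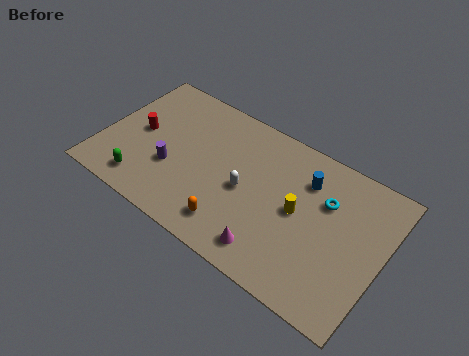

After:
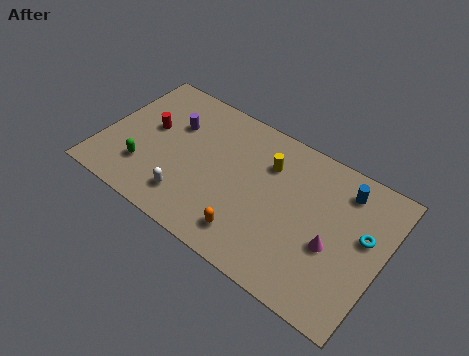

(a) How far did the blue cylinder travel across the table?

2.1

The blue cylinder moved from about (11.0, 6.4) to (13.0, 7.0), a distance of √(2.0² + 0.6²) ≈ 2.1.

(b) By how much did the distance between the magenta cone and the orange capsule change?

+2.4

They were about 2.2 units apart before and 4.6 after — 2.4 units further apart.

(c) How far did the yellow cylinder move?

2.7

The yellow cylinder was near (10.9, 4.4) before and (8.9, 6.2) after, so it travelled √(2.0² + 1.8²) ≈ 2.7 units.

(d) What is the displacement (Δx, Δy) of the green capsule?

(-0.1, 0.9)

The green capsule was at about (2.7, 1.4) and moved to about (2.6, 2.3).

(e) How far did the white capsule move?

3.6

The white capsule was near (8.0, 4.0) before and (5.2, 1.8) after, so it travelled √(2.8² + 2.2²) ≈ 3.6 units.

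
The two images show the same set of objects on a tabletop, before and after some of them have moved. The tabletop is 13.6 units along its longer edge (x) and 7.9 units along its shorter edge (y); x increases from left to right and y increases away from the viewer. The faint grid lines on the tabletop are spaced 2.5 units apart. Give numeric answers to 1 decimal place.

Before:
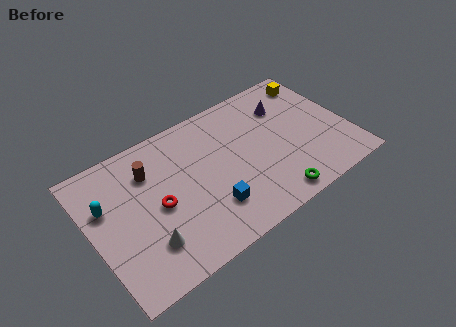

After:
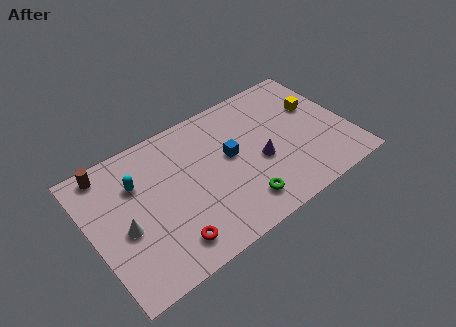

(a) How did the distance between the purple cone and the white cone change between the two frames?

-1.8

Before: roughly 9.0 units apart; after: 7.2. That's 1.8 units closer together.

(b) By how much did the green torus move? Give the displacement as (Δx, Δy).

(-1.6, 0.6)

The green torus started near (9.0, 0.9) and ended near (7.4, 1.5).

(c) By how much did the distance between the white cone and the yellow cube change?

-0.3

The distance was about 11.0 in the first image and 10.7 in the second, so they moved 0.3 units closer together.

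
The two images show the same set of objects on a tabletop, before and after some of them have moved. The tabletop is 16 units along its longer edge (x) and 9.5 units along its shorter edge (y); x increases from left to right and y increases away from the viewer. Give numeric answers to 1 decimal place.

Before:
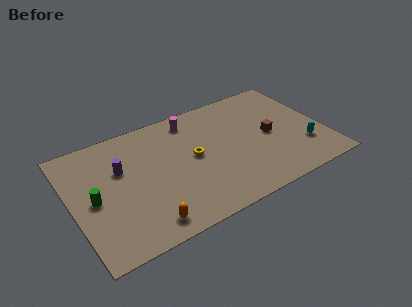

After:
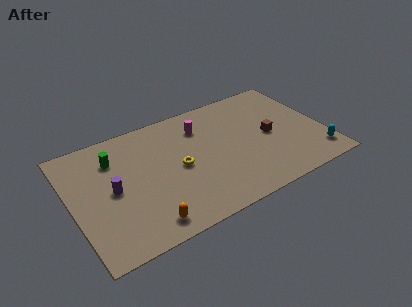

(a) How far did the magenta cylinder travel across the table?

1.0

From (8.0, 8.1) to (8.5, 7.2), the magenta cylinder covered √(0.5² + 0.9²) ≈ 1.0 units.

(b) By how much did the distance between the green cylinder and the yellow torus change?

-1.9

Before: roughly 6.4 units apart; after: 4.5. That's 1.9 units closer together.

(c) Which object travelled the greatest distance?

the green cylinder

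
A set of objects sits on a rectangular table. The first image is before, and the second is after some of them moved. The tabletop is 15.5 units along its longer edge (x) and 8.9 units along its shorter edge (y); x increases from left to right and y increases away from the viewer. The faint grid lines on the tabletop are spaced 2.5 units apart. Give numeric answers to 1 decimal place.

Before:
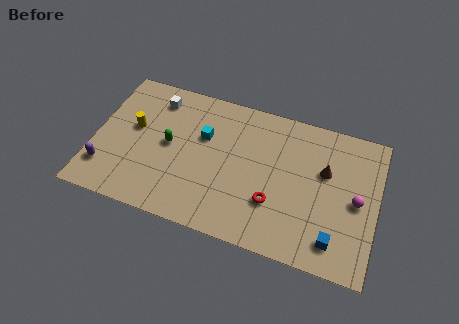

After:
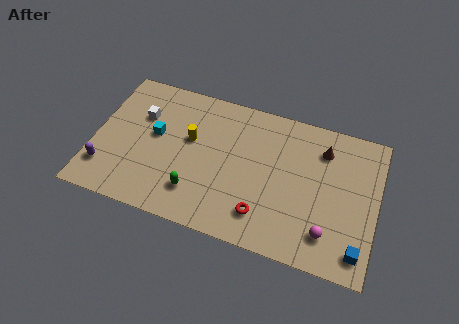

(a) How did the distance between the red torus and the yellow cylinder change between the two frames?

-2.7

The distance was about 8.2 in the first image and 5.5 in the second, so they moved 2.7 units closer together.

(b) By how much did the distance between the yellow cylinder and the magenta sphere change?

-3.8

The distance was about 12.3 in the first image and 8.5 in the second, so they moved 3.8 units closer together.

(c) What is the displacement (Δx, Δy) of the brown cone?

(-0.2, 1.3)

From the two frames, the brown cone sits at roughly (12.6, 5.6) before and (12.4, 6.9) after.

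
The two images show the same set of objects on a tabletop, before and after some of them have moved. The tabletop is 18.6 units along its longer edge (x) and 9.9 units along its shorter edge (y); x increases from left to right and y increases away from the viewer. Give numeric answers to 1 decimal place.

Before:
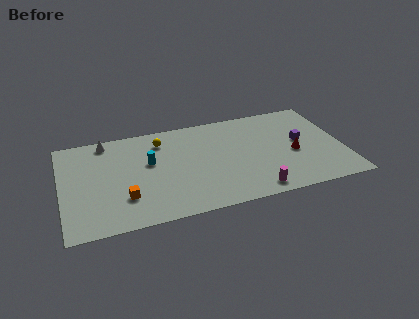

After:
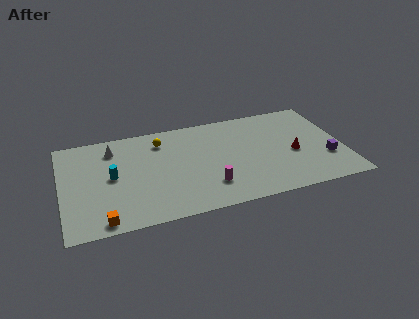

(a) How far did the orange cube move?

2.3

The orange cube was near (4.0, 2.8) before and (2.5, 1.0) after, so it travelled √(1.5² + 1.8²) ≈ 2.3 units.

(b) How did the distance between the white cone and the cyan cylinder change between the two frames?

-1.2

They were about 4.0 units apart before and 2.8 after — 1.2 units closer together.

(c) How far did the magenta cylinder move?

3.2

The magenta cylinder was near (12.4, 1.2) before and (9.5, 2.5) after, so it travelled √(2.9² + 1.3²) ≈ 3.2 units.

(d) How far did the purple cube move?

2.7

The purple cube moved from about (15.9, 5.4) to (17.4, 3.2), a distance of √(1.5² + 2.2²) ≈ 2.7.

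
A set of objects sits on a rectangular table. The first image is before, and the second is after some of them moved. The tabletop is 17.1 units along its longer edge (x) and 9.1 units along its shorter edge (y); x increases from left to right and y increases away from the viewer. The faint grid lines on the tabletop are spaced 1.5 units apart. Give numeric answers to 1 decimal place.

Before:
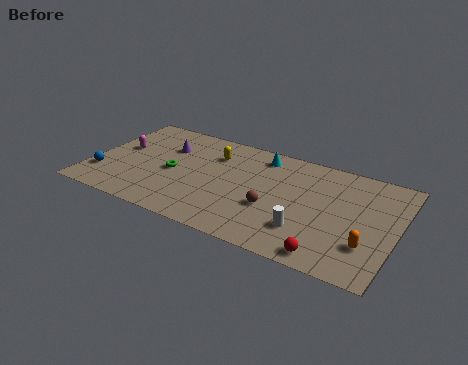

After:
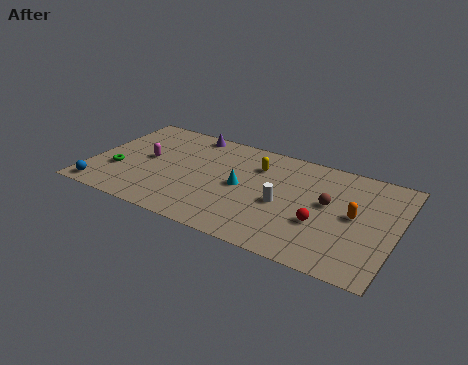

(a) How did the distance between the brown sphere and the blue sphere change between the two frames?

+3.3

They were about 9.7 units apart before and 13.0 after — 3.3 units further apart.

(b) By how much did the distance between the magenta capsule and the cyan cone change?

-2.7

The distance was about 8.2 in the first image and 5.5 in the second, so they moved 2.7 units closer together.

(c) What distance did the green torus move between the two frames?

3.2

The green torus was near (4.6, 4.2) before and (1.6, 3.1) after, so it travelled √(3.0² + 1.1²) ≈ 3.2 units.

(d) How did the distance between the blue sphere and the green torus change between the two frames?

-2.0

Before: roughly 4.2 units apart; after: 2.2. That's 2.0 units closer together.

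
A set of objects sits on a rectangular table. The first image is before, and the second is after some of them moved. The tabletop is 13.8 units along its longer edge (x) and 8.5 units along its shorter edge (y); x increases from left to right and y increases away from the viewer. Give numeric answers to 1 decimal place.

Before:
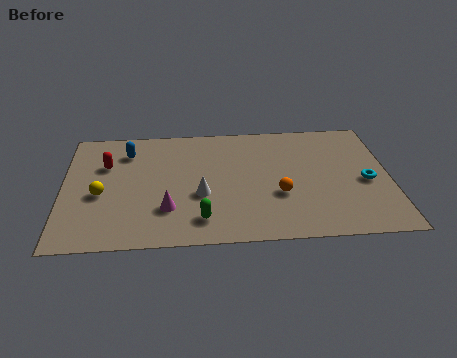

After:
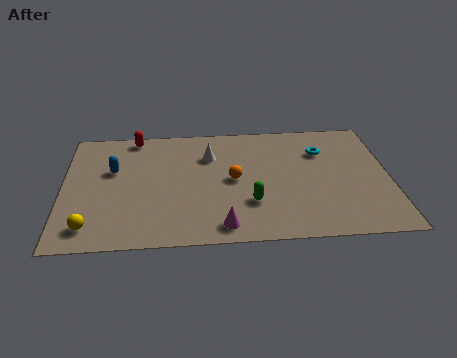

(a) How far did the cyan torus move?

2.9

From (12.8, 3.8) to (11.0, 6.1), the cyan torus covered √(1.8² + 2.3²) ≈ 2.9 units.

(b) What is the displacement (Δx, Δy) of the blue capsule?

(-0.6, -1.3)

The blue capsule started near (2.7, 6.6) and ended near (2.1, 5.3).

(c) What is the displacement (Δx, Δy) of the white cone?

(0.4, 2.8)

The white cone started near (5.8, 3.3) and ended near (6.2, 6.1).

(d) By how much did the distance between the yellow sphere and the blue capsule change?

+0.8

Before: roughly 3.2 units apart; after: 4.0. That's 0.8 units further apart.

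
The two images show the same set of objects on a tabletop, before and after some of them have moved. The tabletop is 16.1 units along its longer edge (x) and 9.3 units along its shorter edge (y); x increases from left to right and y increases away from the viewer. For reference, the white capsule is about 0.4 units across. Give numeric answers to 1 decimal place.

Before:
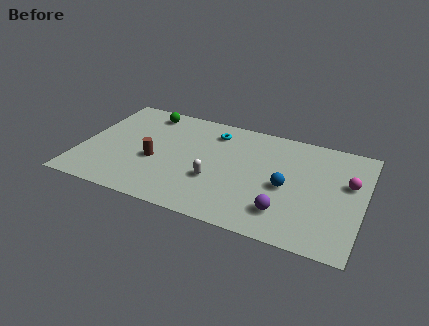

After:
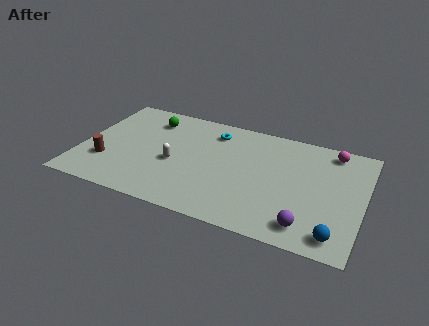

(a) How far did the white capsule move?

2.5

From (7.8, 3.3) to (5.4, 4.0), the white capsule covered √(2.4² + 0.7²) ≈ 2.5 units.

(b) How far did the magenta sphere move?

2.6

The magenta sphere moved from about (15.2, 5.7) to (14.1, 8.1), a distance of √(1.1² + 2.4²) ≈ 2.6.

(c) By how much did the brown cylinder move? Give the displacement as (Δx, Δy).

(-2.7, -1.0)

From the two frames, the brown cylinder sits at roughly (4.3, 3.8) before and (1.6, 2.8) after.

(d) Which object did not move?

the cyan torus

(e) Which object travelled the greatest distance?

the blue sphere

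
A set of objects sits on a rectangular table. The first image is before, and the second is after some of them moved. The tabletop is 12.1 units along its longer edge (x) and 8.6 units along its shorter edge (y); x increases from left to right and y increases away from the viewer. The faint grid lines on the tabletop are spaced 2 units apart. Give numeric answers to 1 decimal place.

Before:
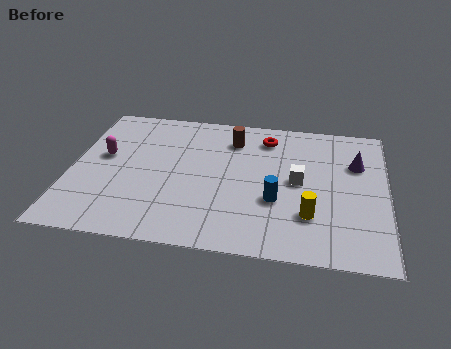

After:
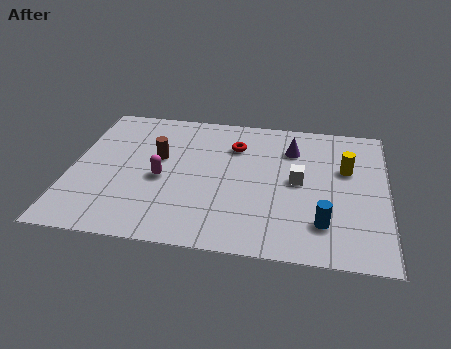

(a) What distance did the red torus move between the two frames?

1.4

The red torus was near (7.4, 7.0) before and (6.2, 6.3) after, so it travelled √(1.2² + 0.7²) ≈ 1.4 units.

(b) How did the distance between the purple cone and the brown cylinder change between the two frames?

+0.4

They were about 4.9 units apart before and 5.3 after — 0.4 units further apart.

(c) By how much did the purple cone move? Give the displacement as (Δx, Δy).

(-2.5, 0.6)

The purple cone was at about (10.9, 5.8) and moved to about (8.4, 6.4).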